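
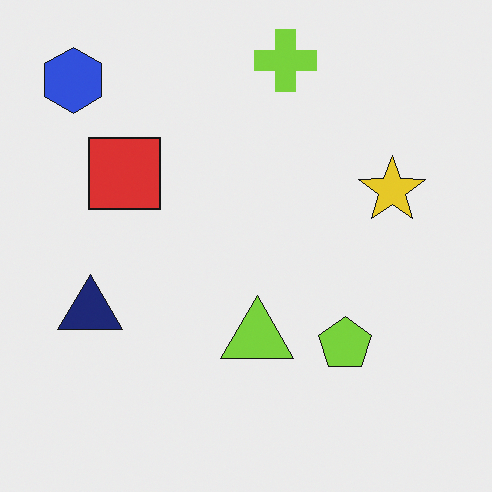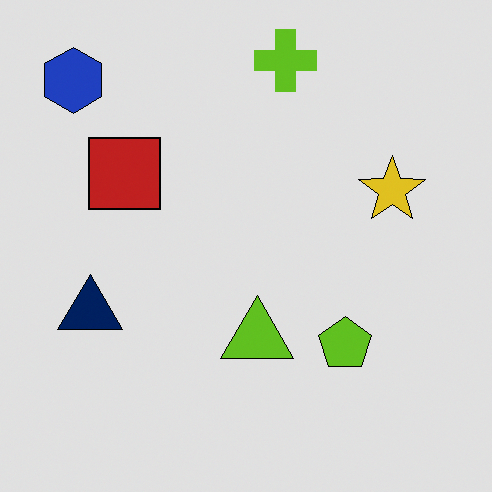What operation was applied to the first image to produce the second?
The image was moderately posterized.

Each flat color has snapped to a coarser quantized level — most visibly, the near-white background has dropped to a flat grey.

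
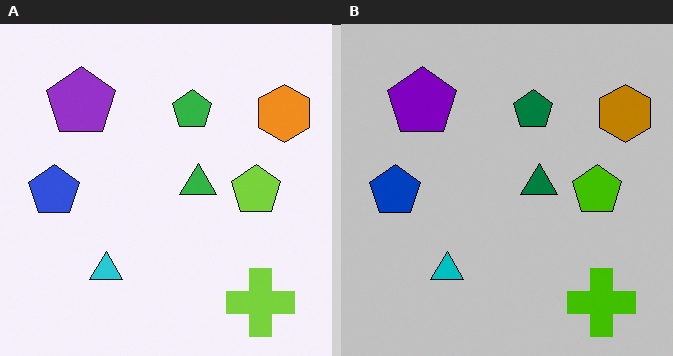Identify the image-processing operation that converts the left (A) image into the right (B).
The transformation is: aggressively posterized.

Each flat color has snapped to a coarser quantized level — most visibly, the near-white background has dropped to a flat grey.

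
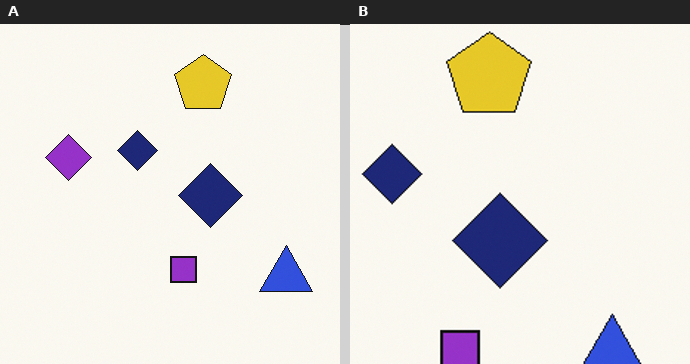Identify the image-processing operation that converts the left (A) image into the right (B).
The image was cropped to a modestly smaller region and rescaled.

The visible shapes are larger and the field of view is narrower; shapes near the original edges may be partly or wholly outside the frame — a crop-and-rescale.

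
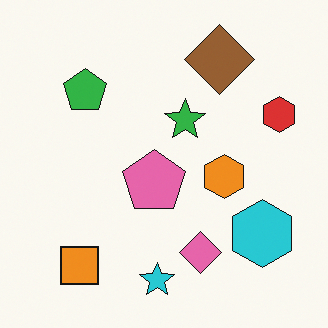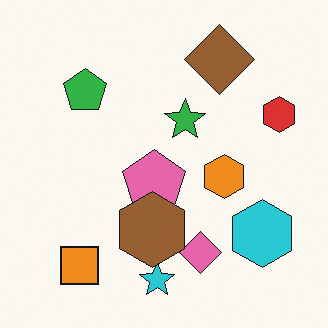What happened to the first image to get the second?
Overlaid with an additional brown hexagon.

A brown hexagon appears in the second image that is absent from the first.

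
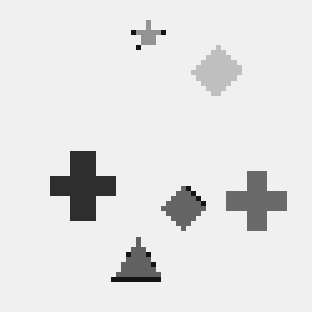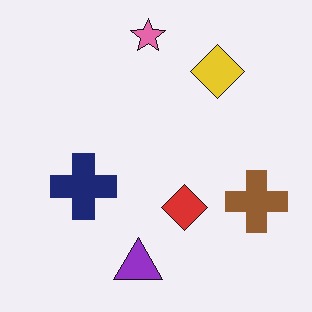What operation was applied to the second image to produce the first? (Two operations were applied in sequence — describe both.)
The first image is the second converted to grayscale, then mildly pixelated.

All color is removed — every shape is now a shade of grey. Shapes are reduced to large square blocks; fine edges and outlines are lost — a downscale-then-upscale (mosaic) effect.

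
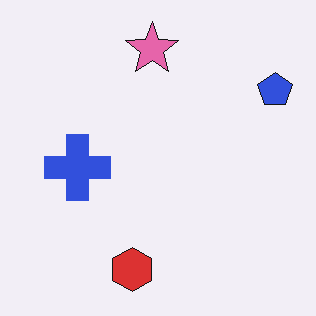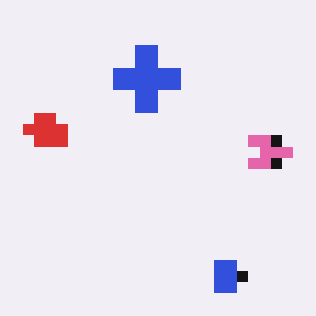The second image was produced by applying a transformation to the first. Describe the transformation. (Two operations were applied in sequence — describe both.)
The transformation is: coarsely pixelated, then rotated 90° clockwise.

Shapes are reduced to large square blocks; fine edges and outlines are lost — a downscale-then-upscale (mosaic) effect. The blue pentagon sits in the top-right of the first image and the bottom-right of the second — consistent with a whole-image 90° clockwise rotation.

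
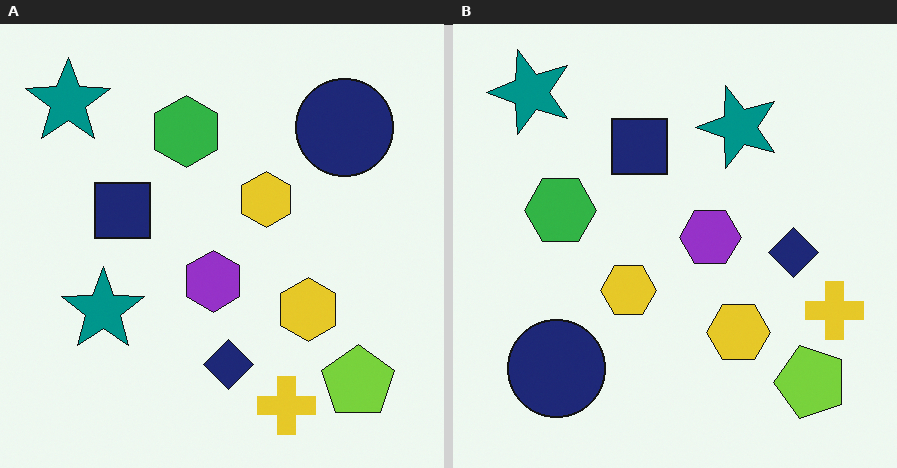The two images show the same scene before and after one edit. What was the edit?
This is the original image transposed (reflected across the top-left ↔ bottom-right diagonal).

Shapes have swapped their row and column positions — what was in the top-right is now in the bottom-left — a diagonal reflection.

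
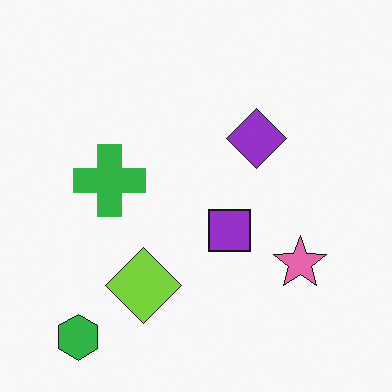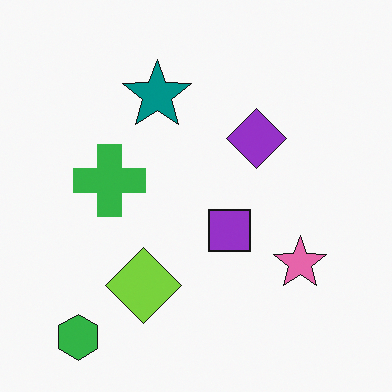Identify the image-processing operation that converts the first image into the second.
This is the original image overlaid with an additional teal star.

A teal star appears in the second image that is absent from the first.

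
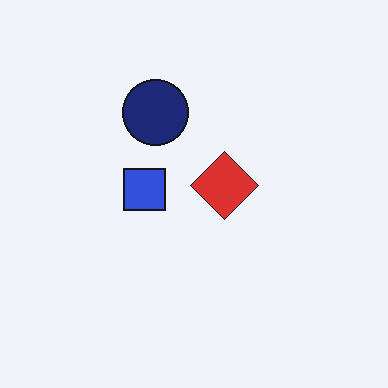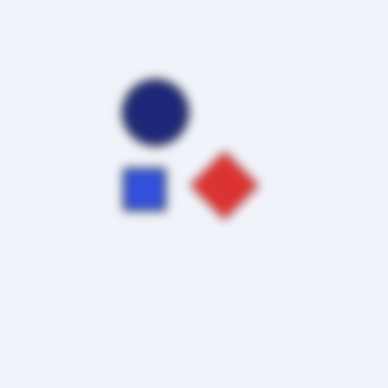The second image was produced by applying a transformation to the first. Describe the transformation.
The second image is the first strongly gaussian-blurred.

Shape edges and outlines are uniformly softened across the whole image.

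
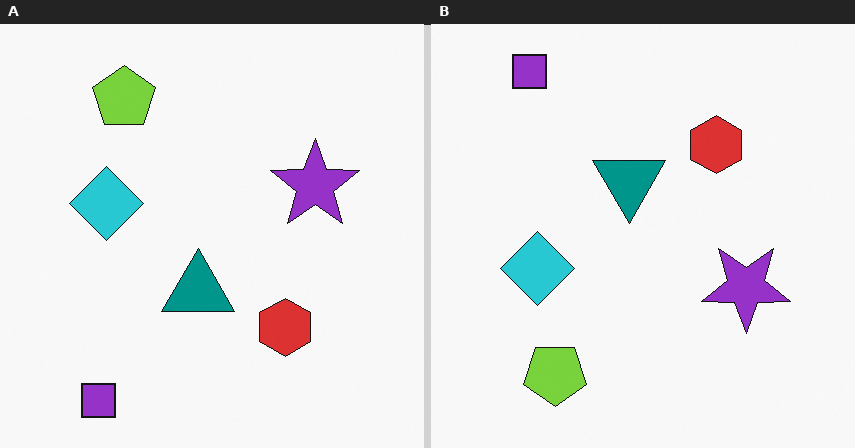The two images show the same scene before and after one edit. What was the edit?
Flipped vertically (top ↔ bottom).

The purple square is in the bottom-left of the left (A) image and the top-left of the right (B) — shapes on opposite sides of the horizontal midline have swapped in a mirror flip.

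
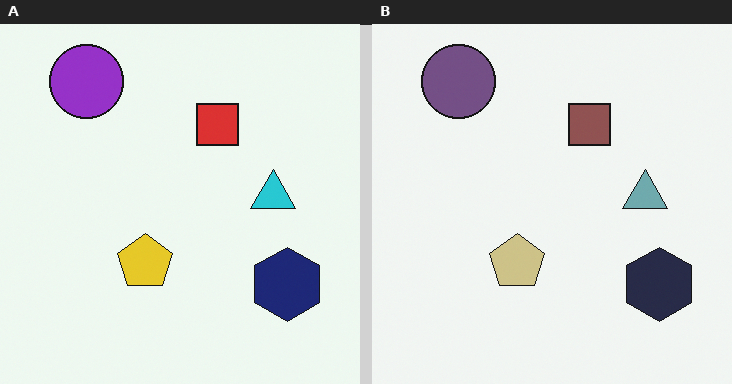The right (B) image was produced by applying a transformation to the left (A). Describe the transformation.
The right (B) image is the left (A) made much more muted (saturation change).

All colors are more muted and greyish — a global saturation change.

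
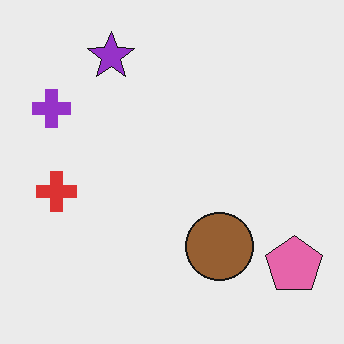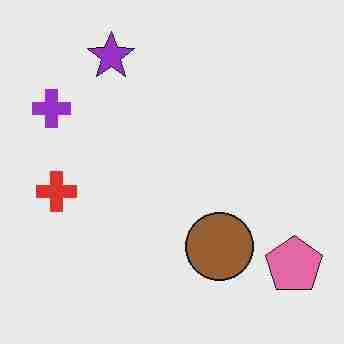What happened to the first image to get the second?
It was heavily JPEG-compressed with obvious blocking artifacts.

Blocky 8×8 compression artifacts appear around shape edges and the flat background shows ringing — characteristic JPEG degradation.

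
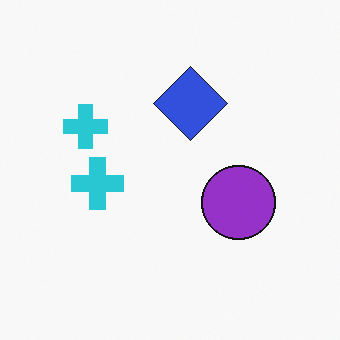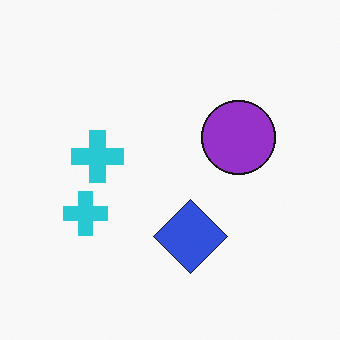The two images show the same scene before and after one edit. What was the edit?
This is the original image flipped vertically (top ↔ bottom).

The blue diamond is in the top of the first image and the bottom of the second — shapes on opposite sides of the horizontal midline have swapped in a mirror flip.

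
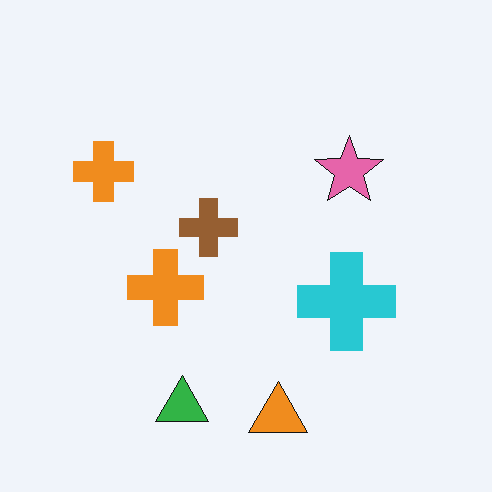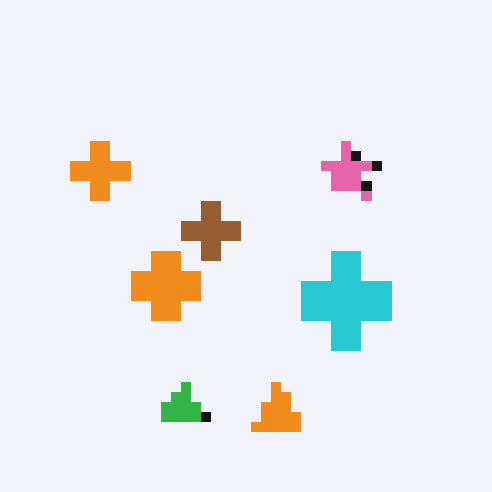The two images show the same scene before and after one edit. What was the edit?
It was coarsely pixelated.

Shapes are reduced to large square blocks; fine edges and outlines are lost — a downscale-then-upscale (mosaic) effect.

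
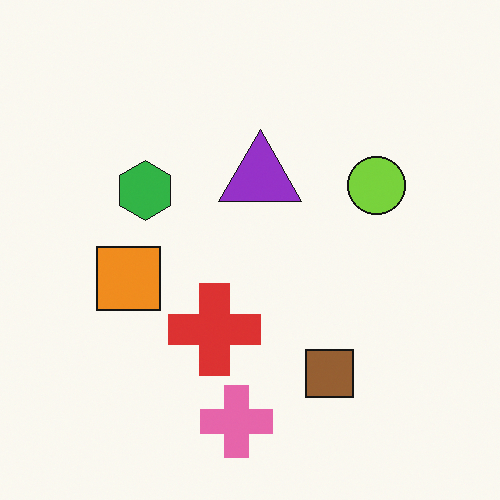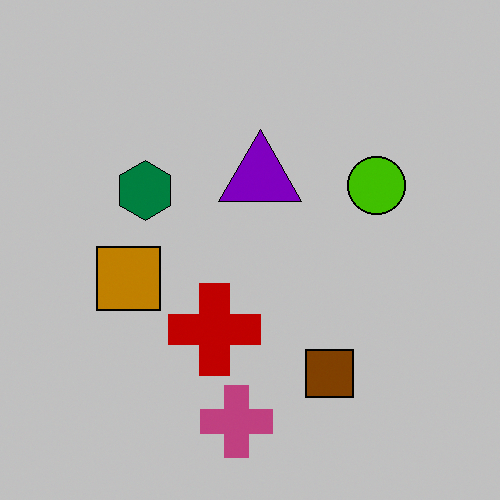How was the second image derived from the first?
The transformation is: aggressively posterized.

Each flat color has snapped to a coarser quantized level — most visibly, the near-white background has dropped to a flat grey.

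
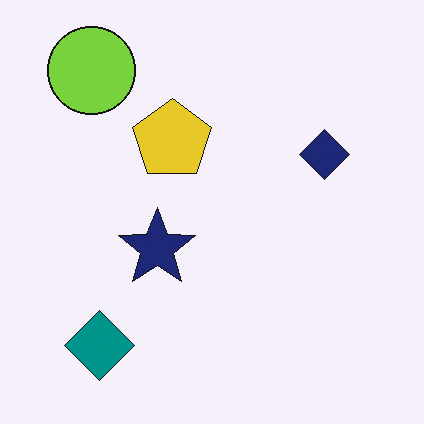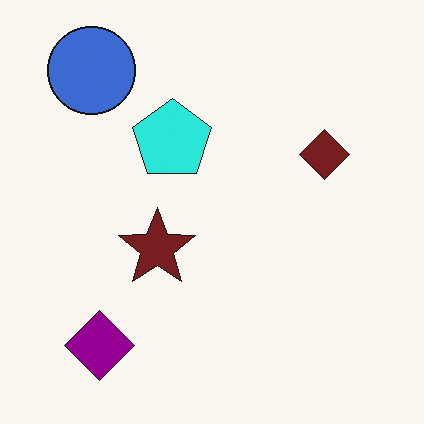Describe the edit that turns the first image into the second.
The second image is the first hue-shifted noticeably.

Every shape's color has rotated by the same amount around the hue wheel — a uniform hue shift.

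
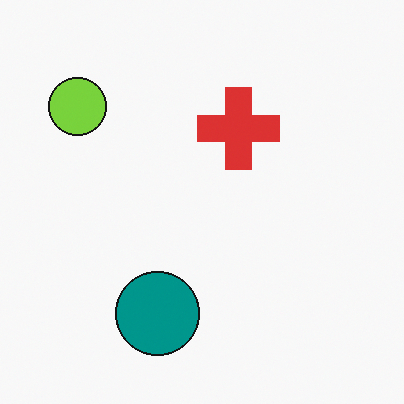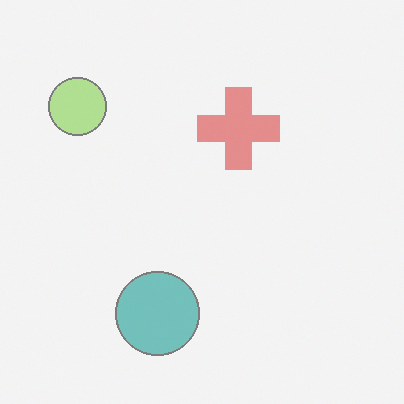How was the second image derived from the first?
Given much lower contrast.

Tones are pushed toward mid-grey across the whole image — a global contrast change.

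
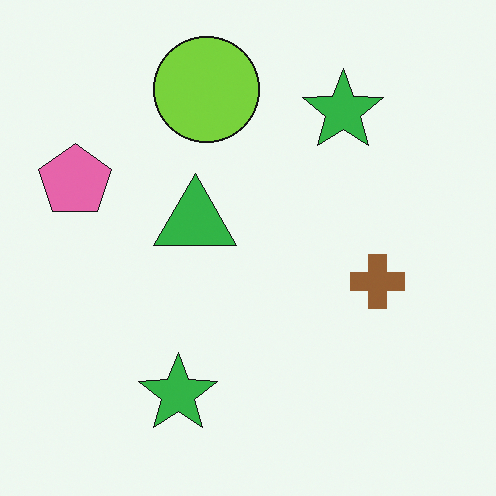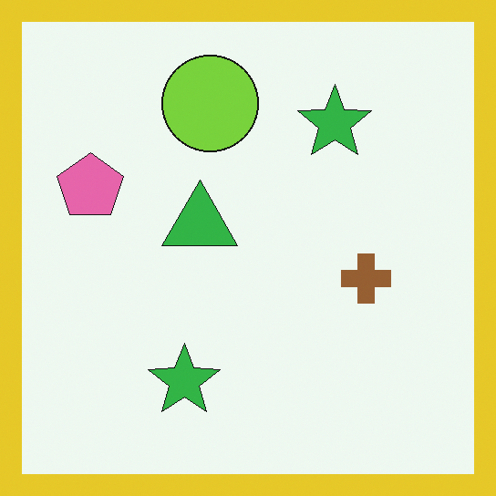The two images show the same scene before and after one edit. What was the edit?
The second image is the first framed with a yellow border.

A solid yellow frame runs around the edge of the second image, with the content slightly shrunk inside it.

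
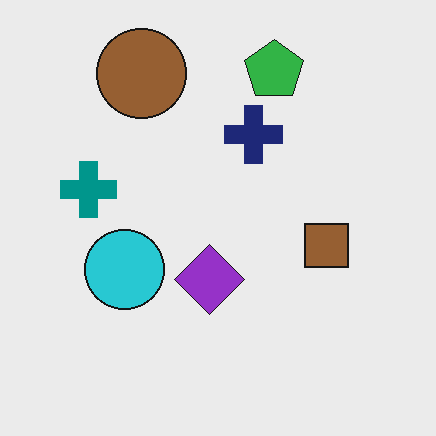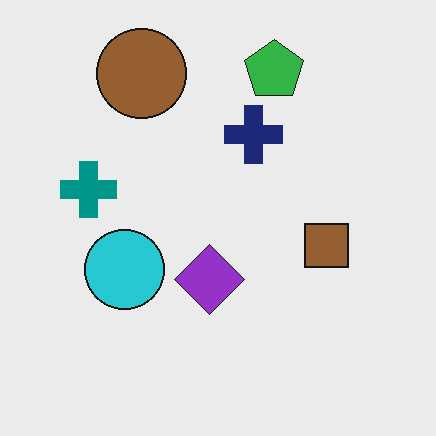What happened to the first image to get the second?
The second image is the first given moderate JPEG compression.

Blocky 8×8 compression artifacts appear around shape edges and the flat background shows ringing — characteristic JPEG degradation.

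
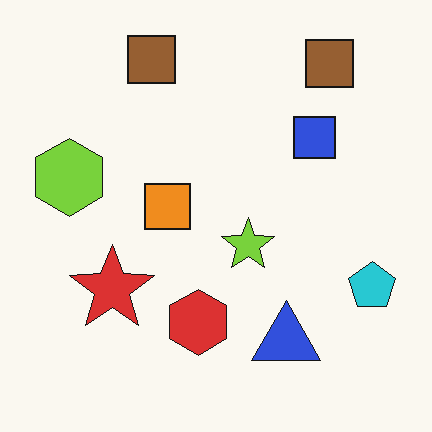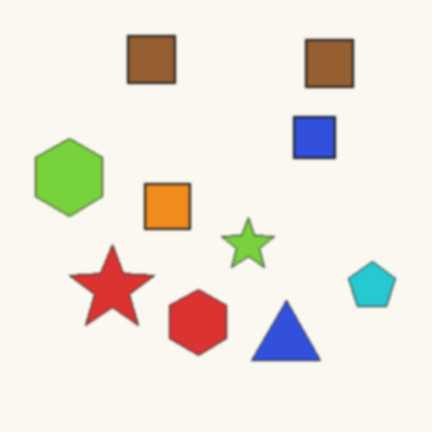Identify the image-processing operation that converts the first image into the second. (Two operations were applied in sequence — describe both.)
Lightly blurred, then JPEG-compressed with visible artifacts.

Shape edges and outlines are uniformly softened across the whole image. Blocky 8×8 compression artifacts appear around shape edges and the flat background shows ringing — characteristic JPEG degradation.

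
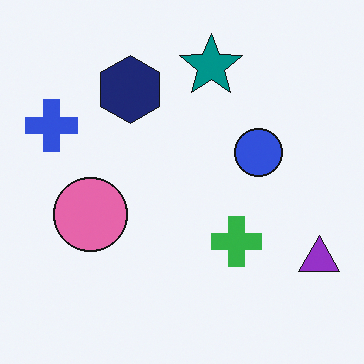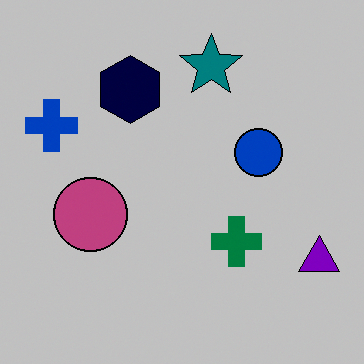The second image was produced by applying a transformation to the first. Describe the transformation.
The transformation is: heavily posterized to just a handful of flat colors.

Each flat color has snapped to a coarser quantized level — most visibly, the near-white background has dropped to a flat grey.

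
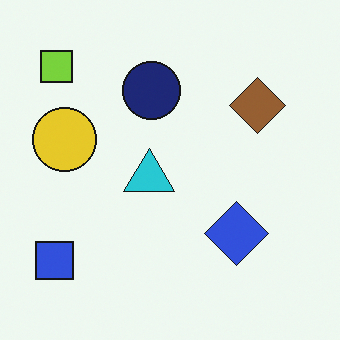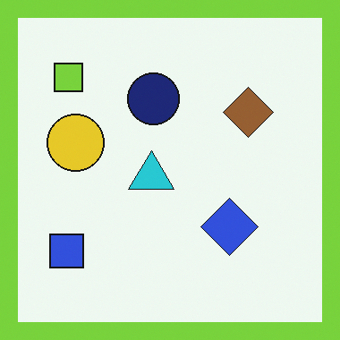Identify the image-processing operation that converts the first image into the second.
This is the original image framed with a lime border.

A solid lime frame runs around the edge of the second image, with the content slightly shrunk inside it.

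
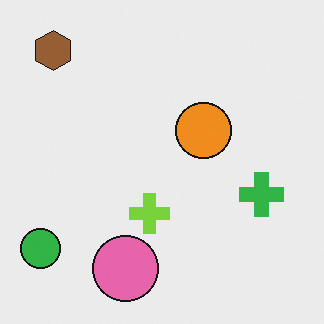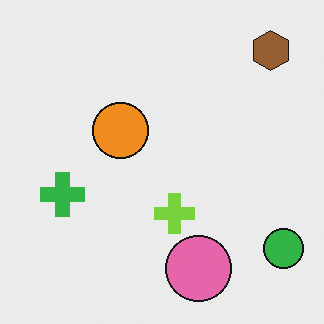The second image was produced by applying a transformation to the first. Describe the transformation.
The transformation is: flipped horizontally (left ↔ right).

The green circle is in the bottom-left of the first image and the bottom-right of the second — shapes on opposite sides of the vertical midline have swapped in a mirror flip.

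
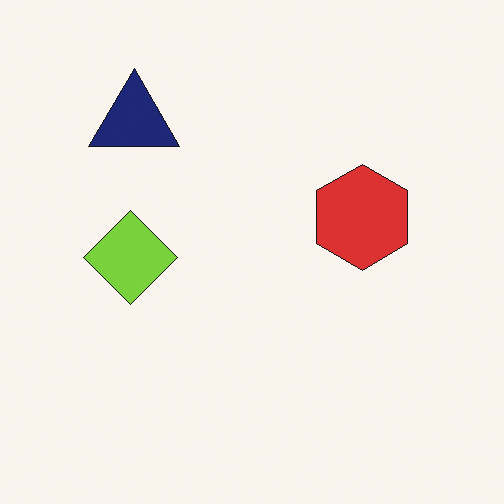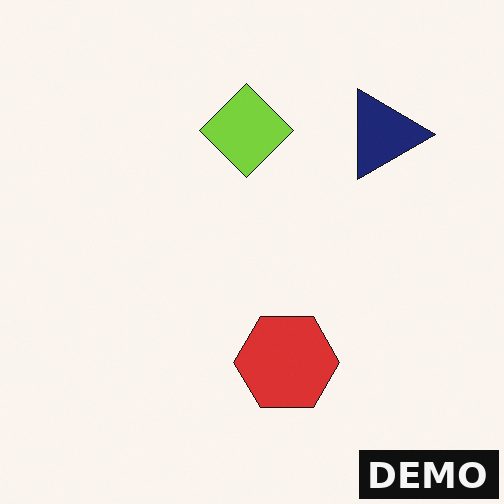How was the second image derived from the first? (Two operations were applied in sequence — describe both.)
Rotated 90° clockwise, then watermarked with the text "DEMO" in the lower-right corner.

The navy triangle sits in the top-left of the first image and the top-right of the second — consistent with a whole-image 90° clockwise rotation. A dark label reading "DEMO" appears in the lower-right corner.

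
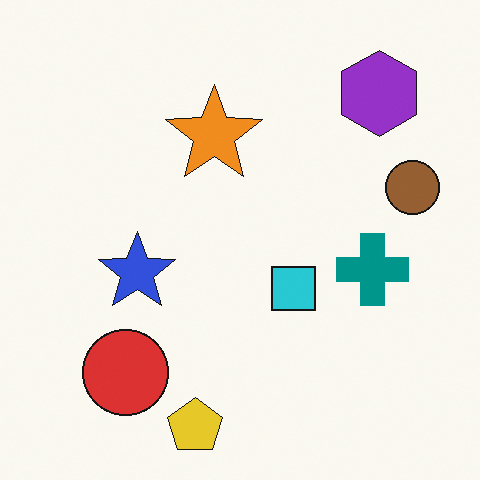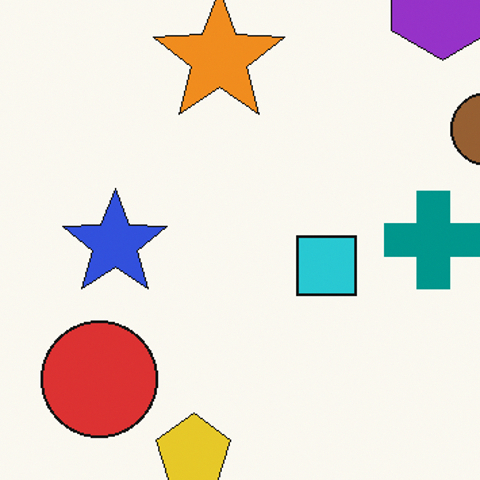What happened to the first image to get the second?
The second image is the first cropped slightly and scaled back up.

The visible shapes are larger and the field of view is narrower; shapes near the original edges may be partly or wholly outside the frame — a crop-and-rescale.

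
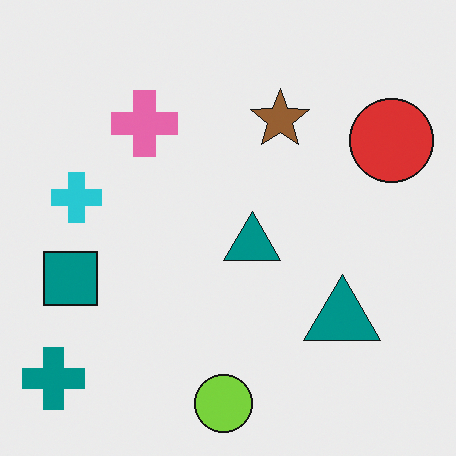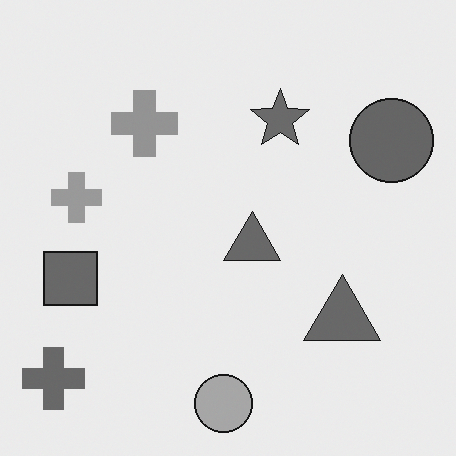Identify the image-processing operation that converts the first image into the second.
This is the original image converted to grayscale.

All color is removed — every shape is now a shade of grey.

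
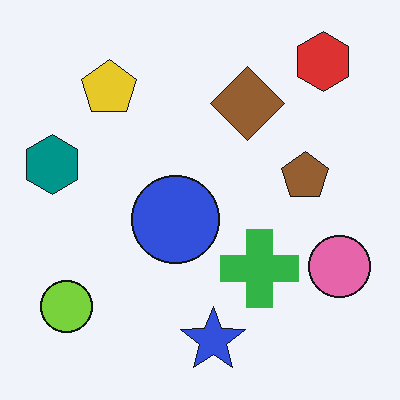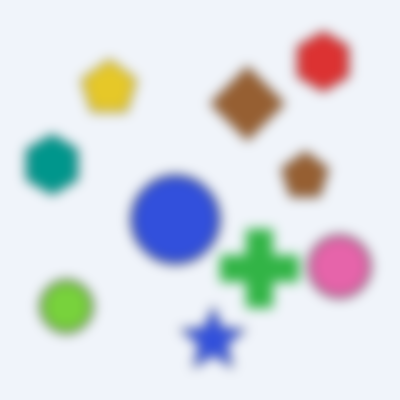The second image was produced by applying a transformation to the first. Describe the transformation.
This is the original image strongly gaussian-blurred.

Shape edges and outlines are uniformly softened across the whole image.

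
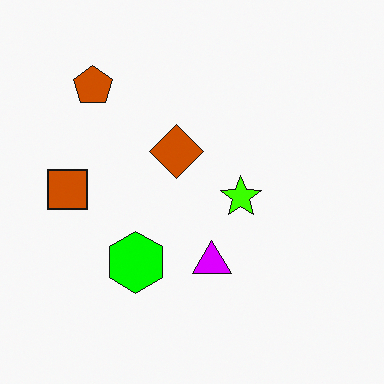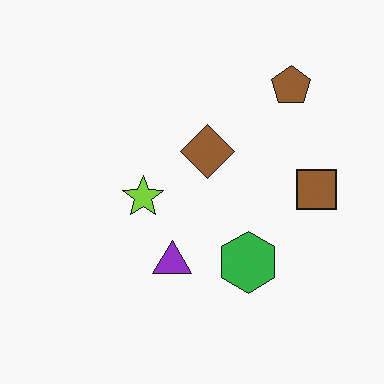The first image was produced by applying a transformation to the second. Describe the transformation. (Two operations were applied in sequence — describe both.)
It was made much more vivid (saturation change), then flipped horizontally (left ↔ right).

All colors are more vivid — a global saturation change. The brown square is in the right of the second image and the left of the first — shapes on opposite sides of the vertical midline have swapped in a mirror flip.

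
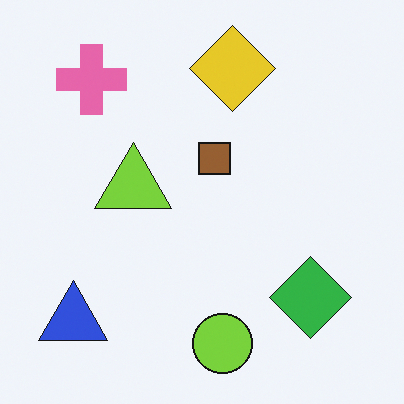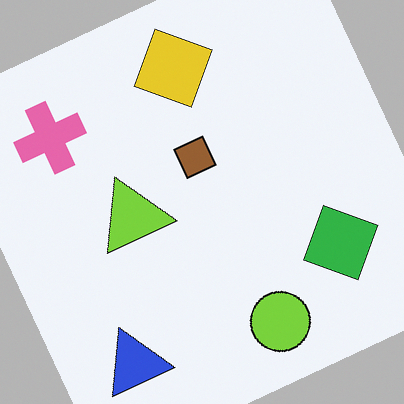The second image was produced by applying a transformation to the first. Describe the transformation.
The transformation is: rotated counter-clockwise by a clearly visible amount.

Every shape is tilted by the same angle and the image corners show triangular fill wedges — a whole-image rotation by a non-right angle.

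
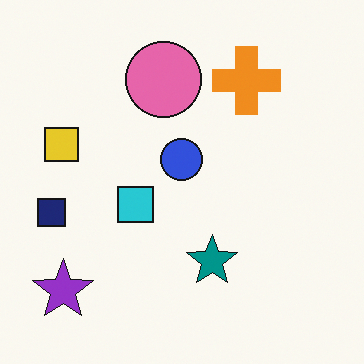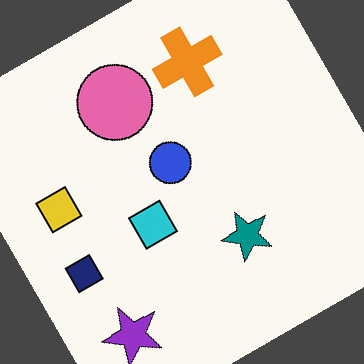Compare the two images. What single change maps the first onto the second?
The transformation is: rotated counter-clockwise by a moderate amount.

Every shape is tilted by the same angle and the image corners show triangular fill wedges — a whole-image rotation by a non-right angle.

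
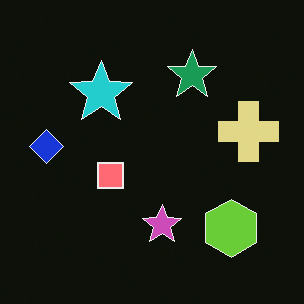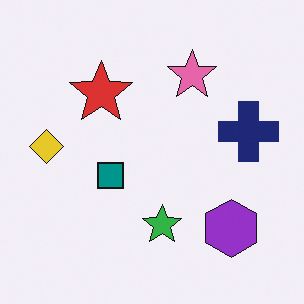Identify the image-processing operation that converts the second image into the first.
The transformation is: color-inverted (negative).

The light background has become dark and every shape's color is its complement — a photographic negative.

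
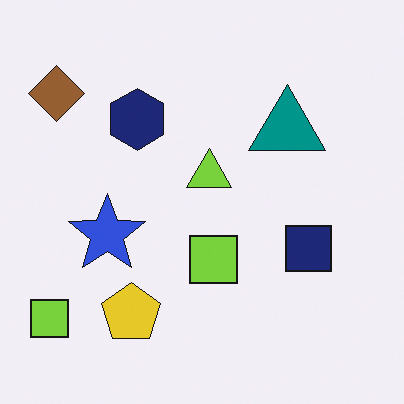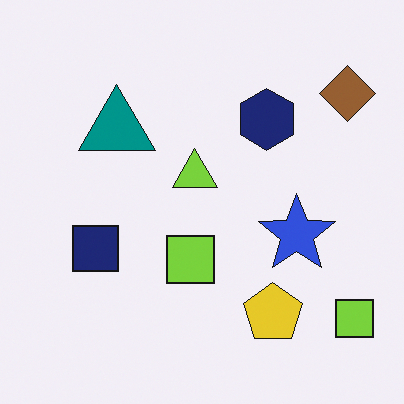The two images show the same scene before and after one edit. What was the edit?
The transformation is: flipped horizontally (left ↔ right).

The brown diamond is in the top-left of the first image and the top-right of the second — shapes on opposite sides of the vertical midline have swapped in a mirror flip.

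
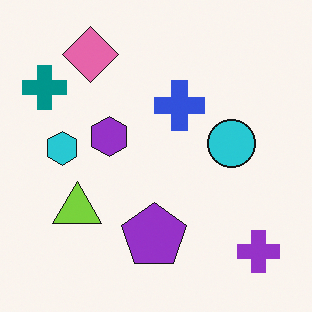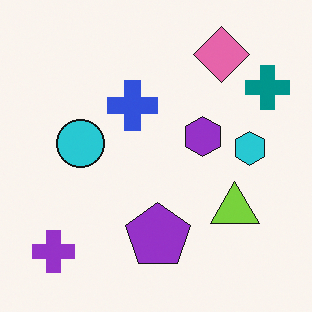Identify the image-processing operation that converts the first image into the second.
The second image is the first flipped horizontally (left ↔ right).

The teal cross is in the top-left of the first image and the top-right of the second — shapes on opposite sides of the vertical midline have swapped in a mirror flip.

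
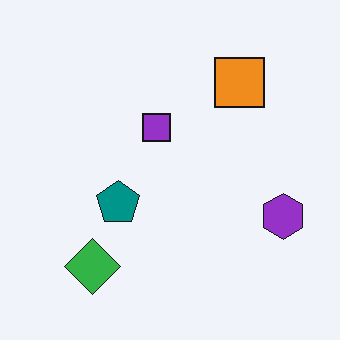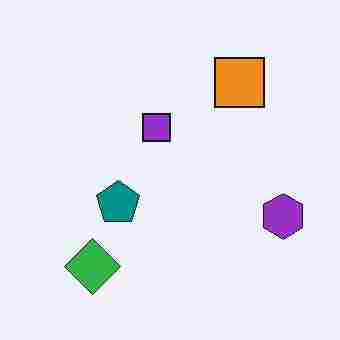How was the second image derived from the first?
The transformation is: heavily JPEG-compressed with obvious blocking artifacts.

Blocky 8×8 compression artifacts appear around shape edges and the flat background shows ringing — characteristic JPEG degradation.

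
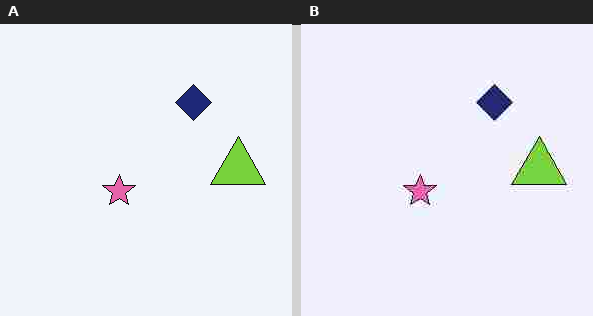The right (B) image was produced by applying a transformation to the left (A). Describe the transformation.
The image was heavily JPEG-compressed with obvious blocking artifacts.

Blocky 8×8 compression artifacts appear around shape edges and the flat background shows ringing — characteristic JPEG degradation.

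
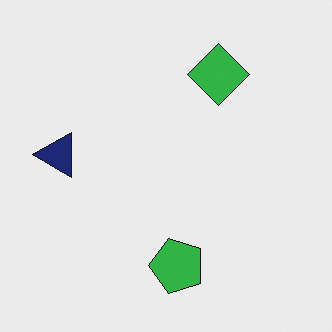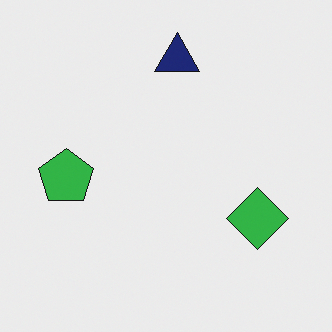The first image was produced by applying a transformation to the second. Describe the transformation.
The first image is the second rotated 90° counter-clockwise.

The navy triangle sits in the top of the second image and the left of the first — consistent with a whole-image 90° counter-clockwise rotation.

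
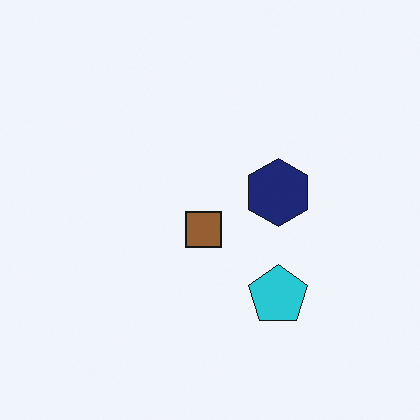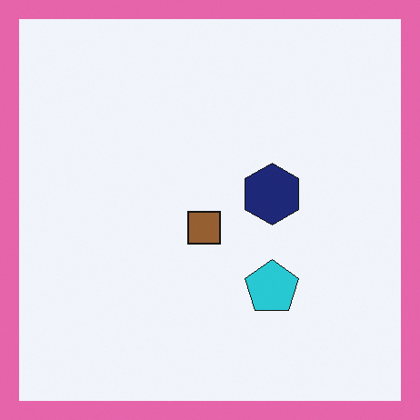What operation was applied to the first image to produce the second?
The second image is the first framed with a pink border.

A solid pink frame runs around the edge of the second image, with the content slightly shrunk inside it.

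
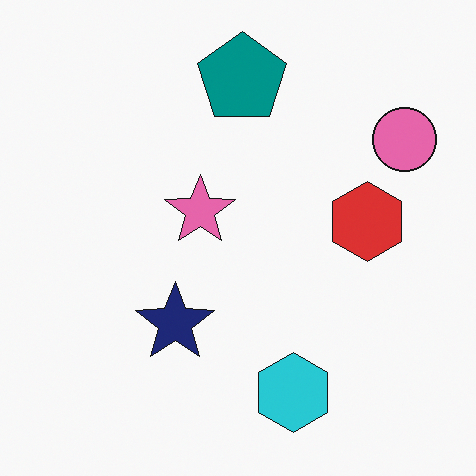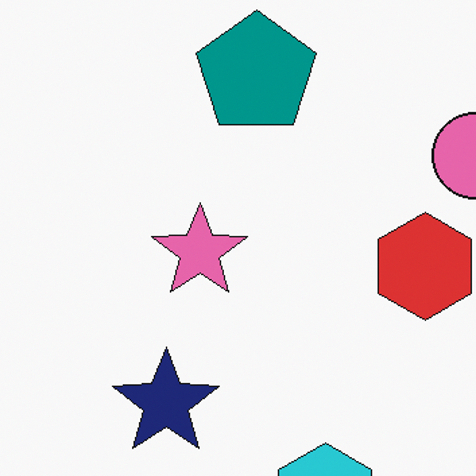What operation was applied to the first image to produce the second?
The image was cropped slightly and scaled back up.

The visible shapes are larger and the field of view is narrower; shapes near the original edges may be partly or wholly outside the frame — a crop-and-rescale.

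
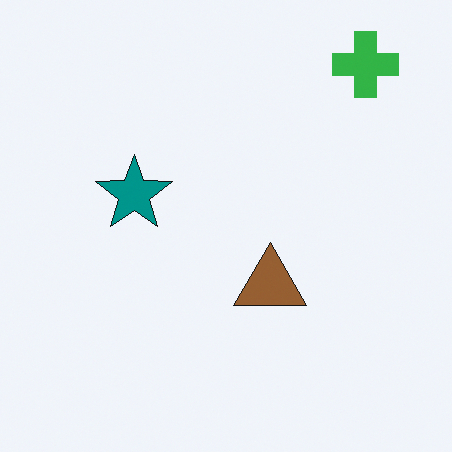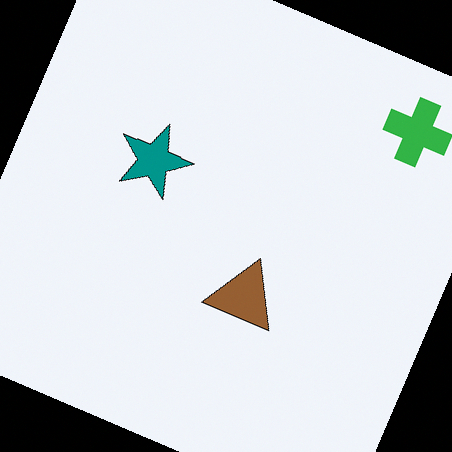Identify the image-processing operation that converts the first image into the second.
The transformation is: rotated clockwise by a clearly visible amount.

Every shape is tilted by the same angle and the image corners show triangular fill wedges — a whole-image rotation by a non-right angle.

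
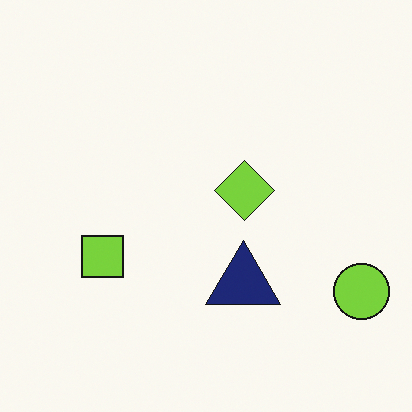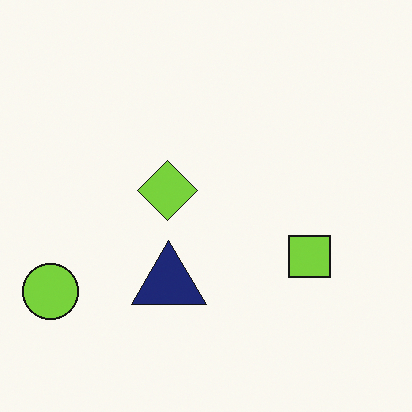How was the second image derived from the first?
Flipped horizontally (left ↔ right).

The lime circle is in the bottom-right of the first image and the bottom-left of the second — shapes on opposite sides of the vertical midline have swapped in a mirror flip.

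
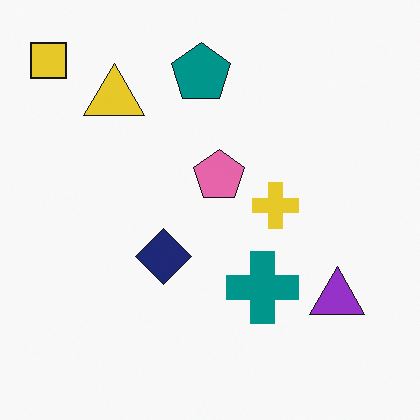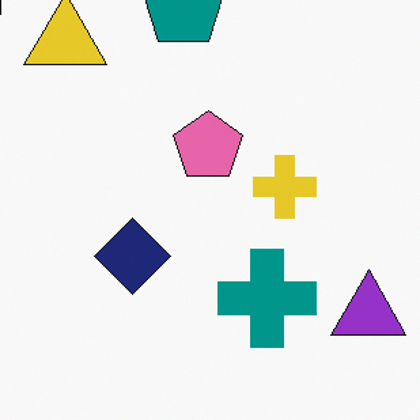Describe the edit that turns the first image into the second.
The transformation is: cropped slightly and scaled back up.

The visible shapes are larger and the field of view is narrower; shapes near the original edges may be partly or wholly outside the frame — a crop-and-rescale.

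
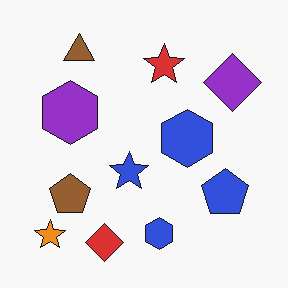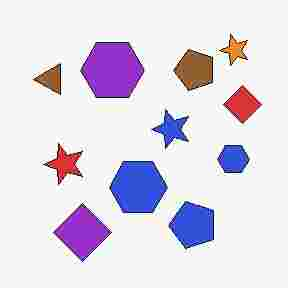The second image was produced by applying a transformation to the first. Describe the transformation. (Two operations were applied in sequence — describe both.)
This is the original image transposed (reflected across the top-left ↔ bottom-right diagonal), then heavily JPEG-compressed with obvious blocking artifacts.

Shapes have swapped their row and column positions — what was in the top-right is now in the bottom-left — a diagonal reflection. Blocky 8×8 compression artifacts appear around shape edges and the flat background shows ringing — characteristic JPEG degradation.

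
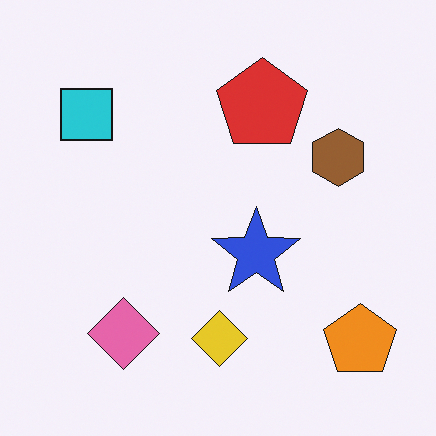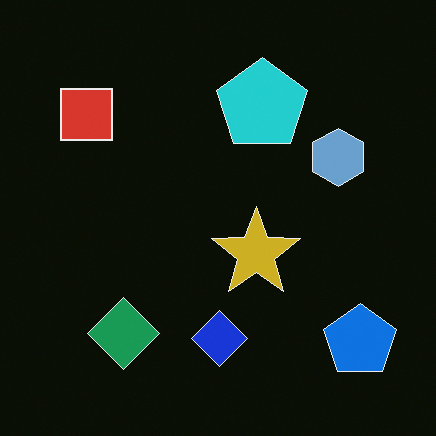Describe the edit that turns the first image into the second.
The second image is the first color-inverted (negative).

The light background has become dark and every shape's color is its complement — a photographic negative.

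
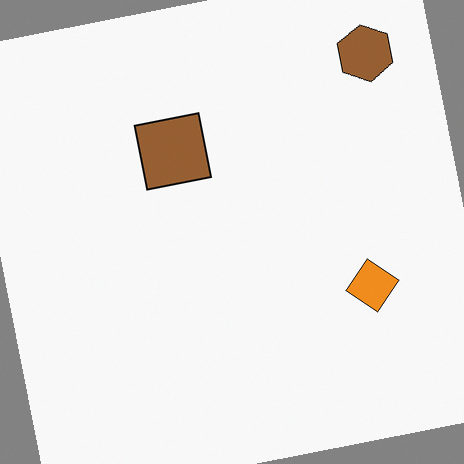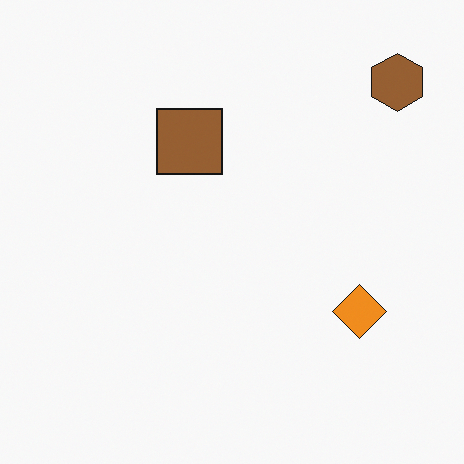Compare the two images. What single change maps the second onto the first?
It was rotated counter-clockwise by a small amount.

Every shape is tilted by the same angle and the image corners show triangular fill wedges — a whole-image rotation by a non-right angle.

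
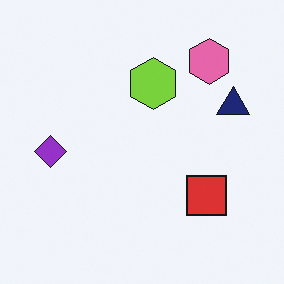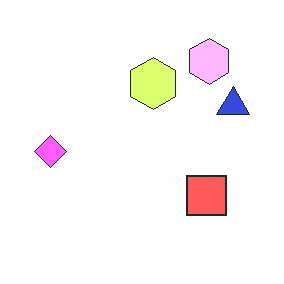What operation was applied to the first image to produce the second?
It was substantially brightened.

Every pixel — background and shapes alike — is uniformly brightened.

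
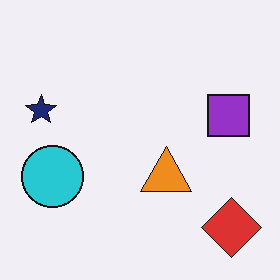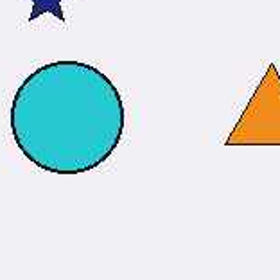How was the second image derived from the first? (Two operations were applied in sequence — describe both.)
The image was given moderate JPEG compression, then cropped to a noticeably smaller region and rescaled.

Blocky 8×8 compression artifacts appear around shape edges and the flat background shows ringing — characteristic JPEG degradation. The visible shapes are larger and the field of view is narrower; shapes near the original edges may be partly or wholly outside the frame — a crop-and-rescale.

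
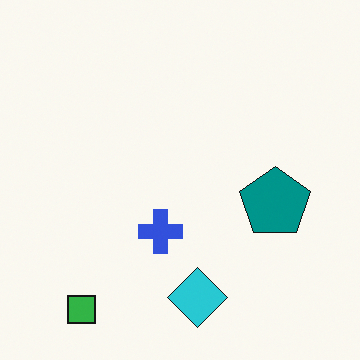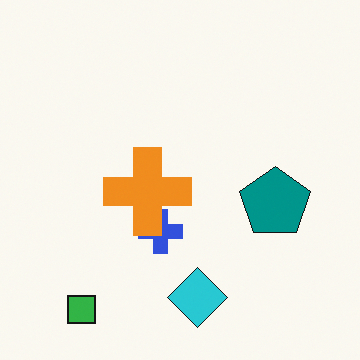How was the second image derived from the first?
The second image is the first overlaid with an additional orange cross.

An orange cross appears in the second image that is absent from the first.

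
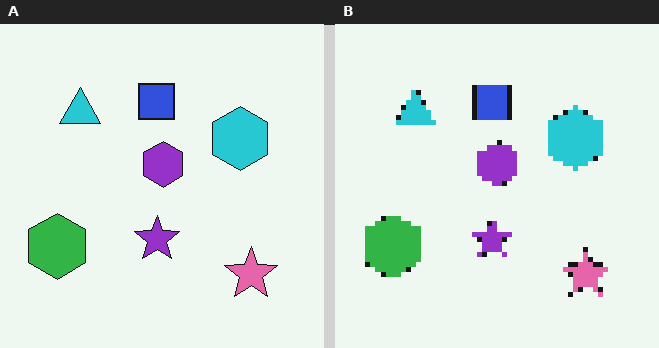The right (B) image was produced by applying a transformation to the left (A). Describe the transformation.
Mildly pixelated.

Shapes are reduced to large square blocks; fine edges and outlines are lost — a downscale-then-upscale (mosaic) effect.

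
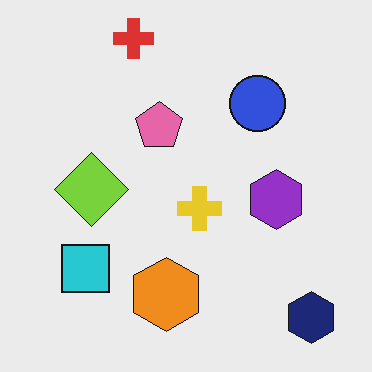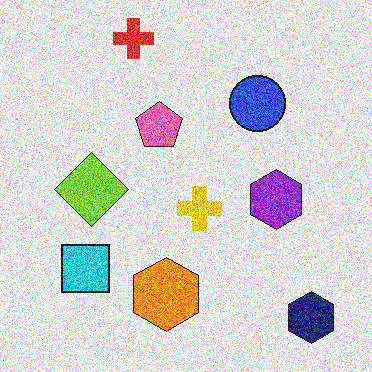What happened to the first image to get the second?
This is the original image degraded with a thick layer of grain.

Random speckle covers the whole image, including the flat background.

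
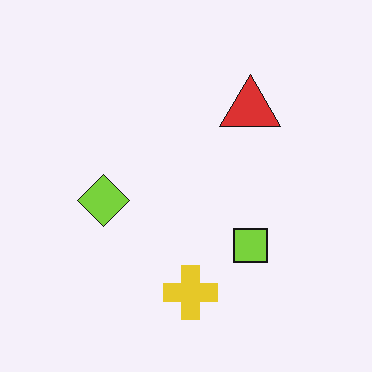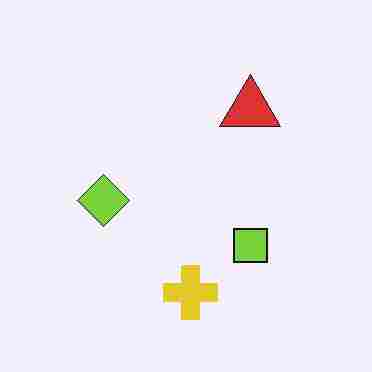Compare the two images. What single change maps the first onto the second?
The second image is the first degraded with heavy JPEG compression.

Blocky 8×8 compression artifacts appear around shape edges and the flat background shows ringing — characteristic JPEG degradation.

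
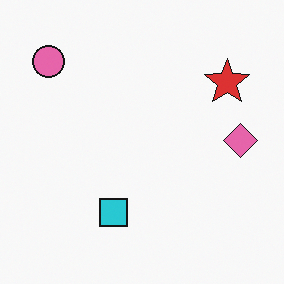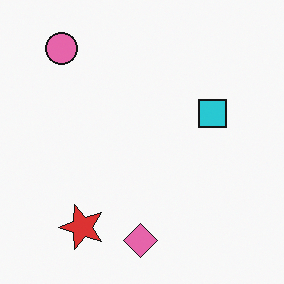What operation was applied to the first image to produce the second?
This is the original image transposed (reflected across the top-left ↔ bottom-right diagonal).

Shapes have swapped their row and column positions — what was in the top-right is now in the bottom-left — a diagonal reflection.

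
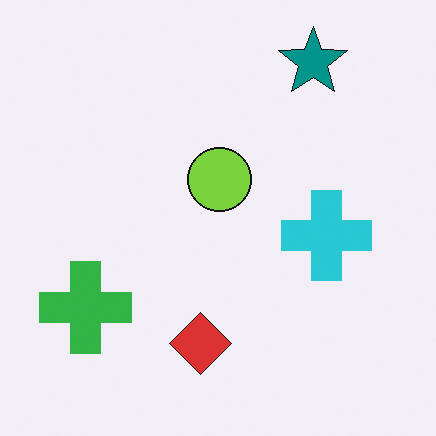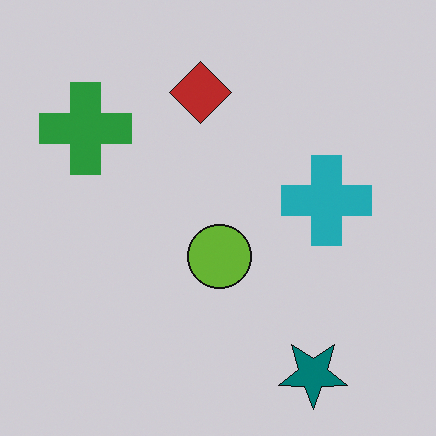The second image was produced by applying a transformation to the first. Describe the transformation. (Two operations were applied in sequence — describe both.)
The image was flipped vertically (top ↔ bottom), then darkened a little.

The teal star is in the top-right of the first image and the bottom-right of the second — shapes on opposite sides of the horizontal midline have swapped in a mirror flip. Every pixel — background and shapes alike — is uniformly darkened.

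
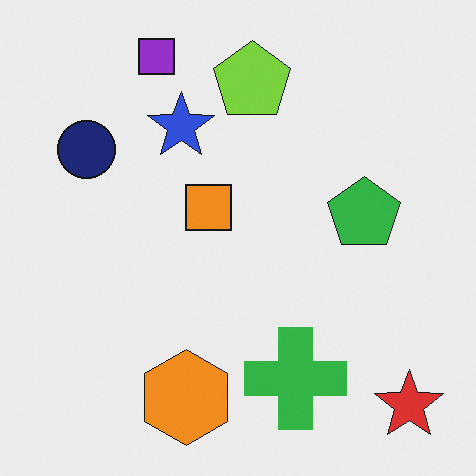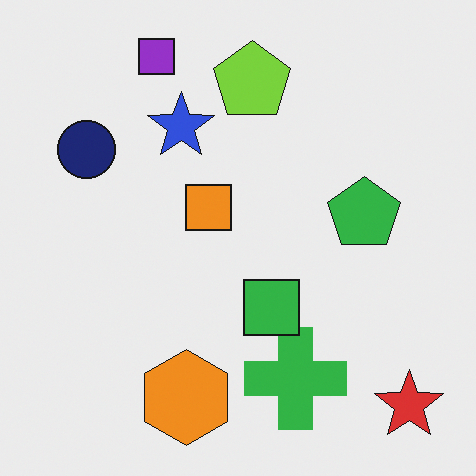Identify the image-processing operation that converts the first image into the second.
It was overlaid with an additional green square.

A green square appears in the second image that is absent from the first.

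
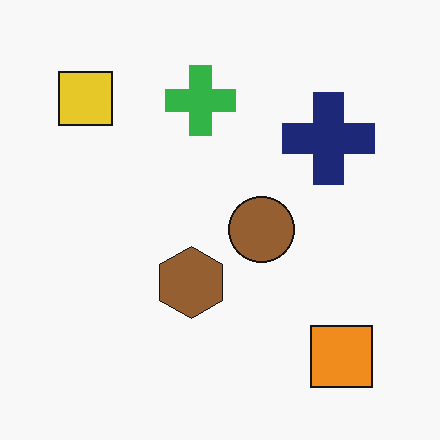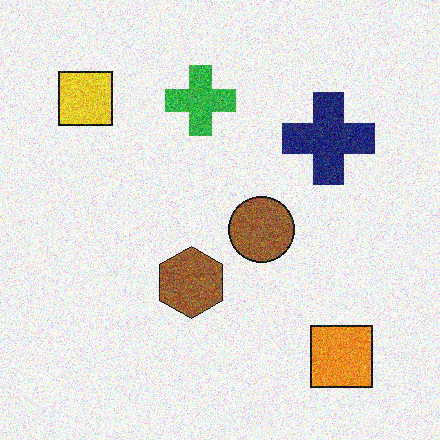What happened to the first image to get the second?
The second image is the first degraded with heavy additive noise.

Random speckle covers the whole image, including the flat background.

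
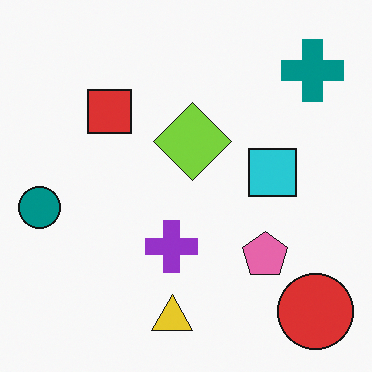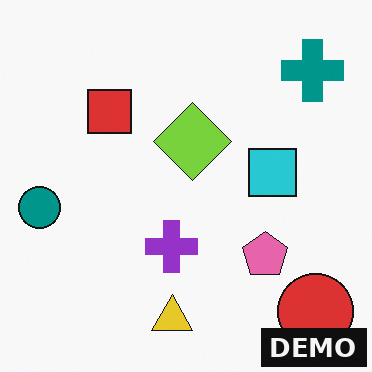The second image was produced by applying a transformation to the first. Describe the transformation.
It was watermarked with the text "DEMO" in the lower-right corner.

A dark label reading "DEMO" appears in the lower-right corner.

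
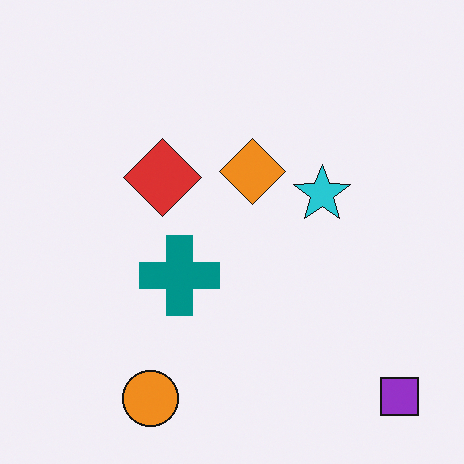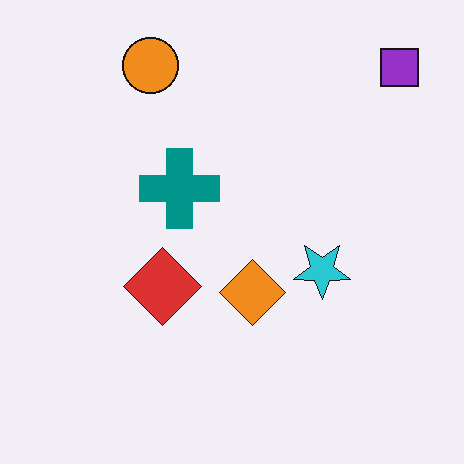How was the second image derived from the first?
The transformation is: flipped vertically (top ↔ bottom).

The orange circle is in the bottom-left of the first image and the top-left of the second — shapes on opposite sides of the horizontal midline have swapped in a mirror flip.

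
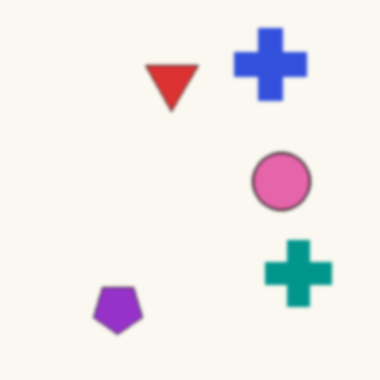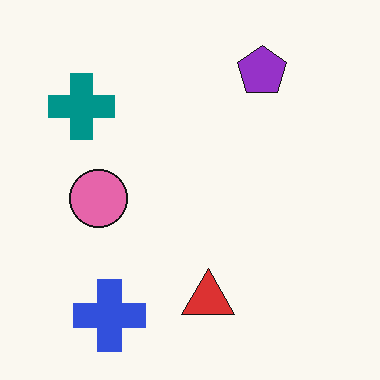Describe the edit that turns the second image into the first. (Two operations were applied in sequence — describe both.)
It was rotated 180°, then slightly softened.

The blue cross sits in the bottom-left of the second image and the top-right of the first — consistent with a whole-image 180° rotation. Shape edges and outlines are uniformly softened across the whole image.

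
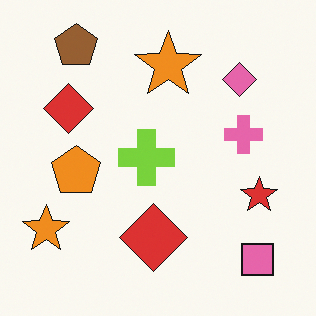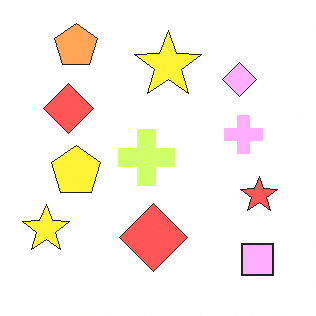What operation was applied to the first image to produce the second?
The transformation is: noticeably brightened.

Every pixel — background and shapes alike — is uniformly brightened.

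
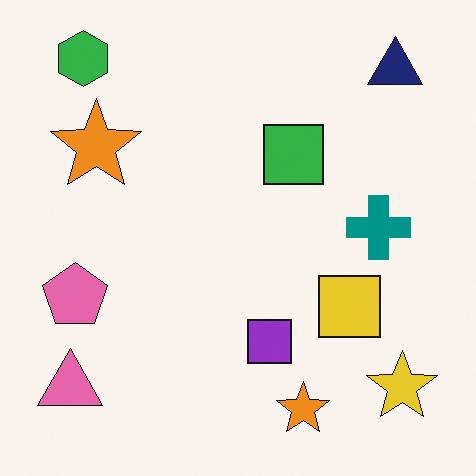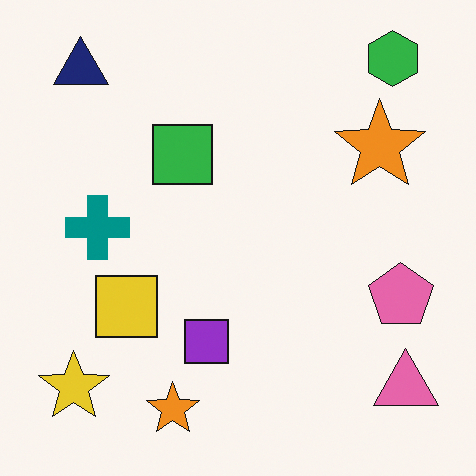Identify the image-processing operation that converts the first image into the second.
This is the original image flipped horizontally (left ↔ right).

The pink triangle is in the bottom-left of the first image and the bottom-right of the second — shapes on opposite sides of the vertical midline have swapped in a mirror flip.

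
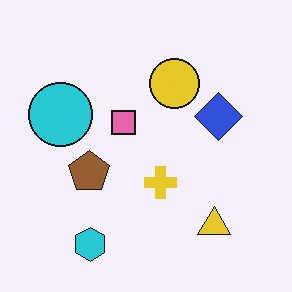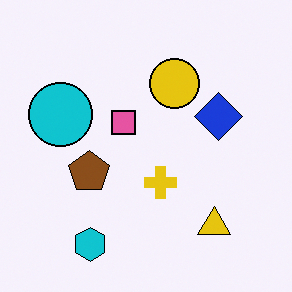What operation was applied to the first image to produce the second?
The second image is the first given slightly increased contrast.

Tones are pushed away from mid-grey across the whole image — a global contrast change.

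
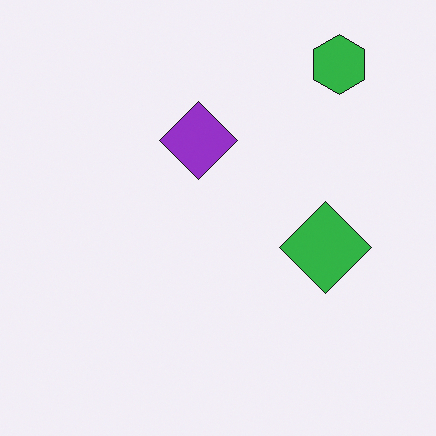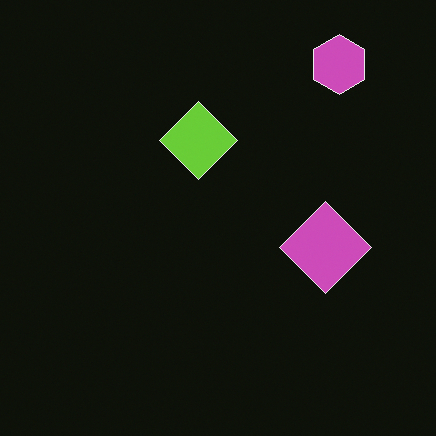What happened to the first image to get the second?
The second image is the first color-inverted (negative).

The light background has become dark and every shape's color is its complement — a photographic negative.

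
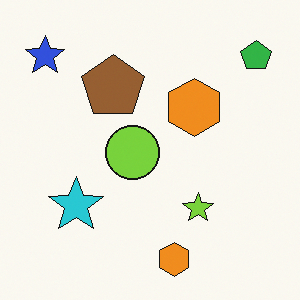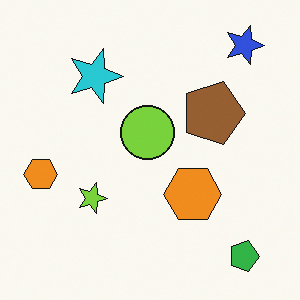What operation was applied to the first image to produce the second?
It was rotated 90° clockwise.

The green pentagon sits in the top-right of the first image and the bottom-right of the second — consistent with a whole-image 90° clockwise rotation.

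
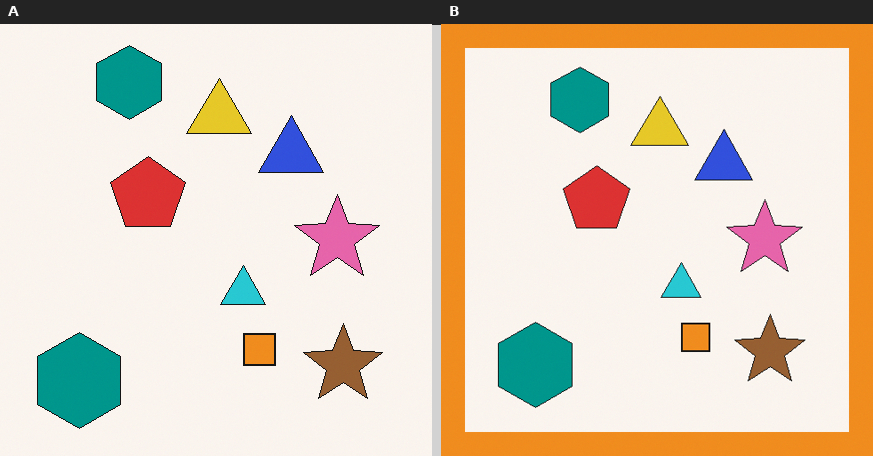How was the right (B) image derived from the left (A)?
The transformation is: framed with a orange border.

A solid orange frame runs around the edge of the right (B) image, with the content slightly shrunk inside it.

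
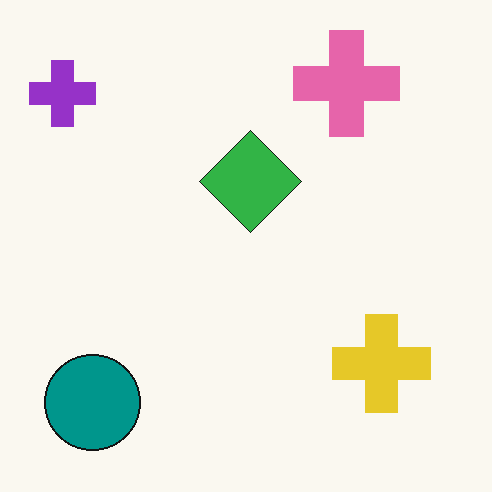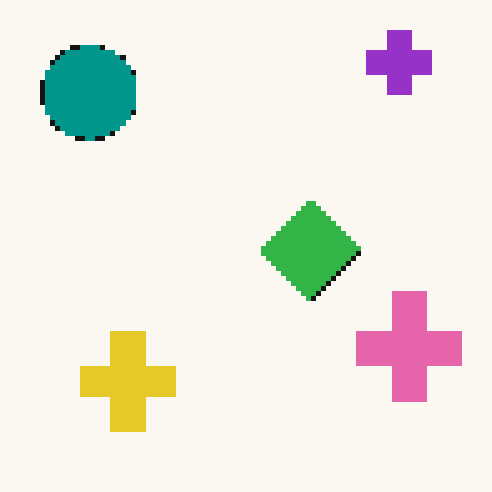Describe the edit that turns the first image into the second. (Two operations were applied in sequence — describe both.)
Rotated 90° clockwise, then mildly pixelated.

The purple cross sits in the top-left of the first image and the top-right of the second — consistent with a whole-image 90° clockwise rotation. Shapes are reduced to large square blocks; fine edges and outlines are lost — a downscale-then-upscale (mosaic) effect.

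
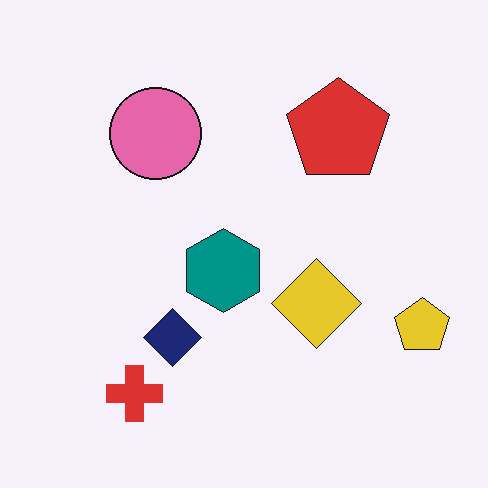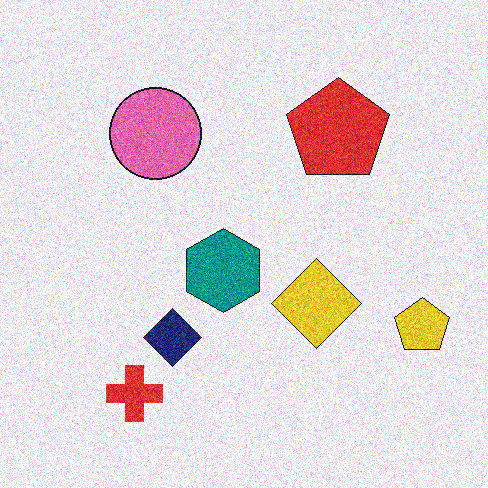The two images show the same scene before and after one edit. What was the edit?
Degraded with heavy additive noise.

Random speckle covers the whole image, including the flat background.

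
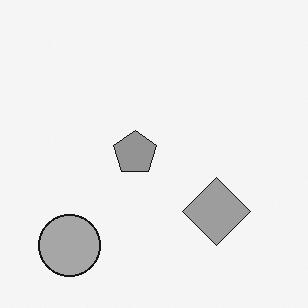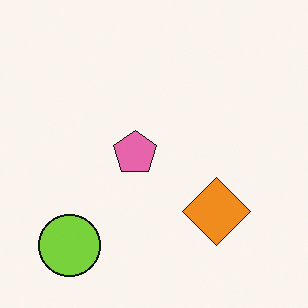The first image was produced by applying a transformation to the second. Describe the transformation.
The first image is the second converted to grayscale.

All color is removed — every shape is now a shade of grey.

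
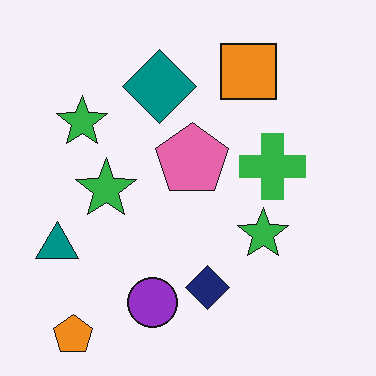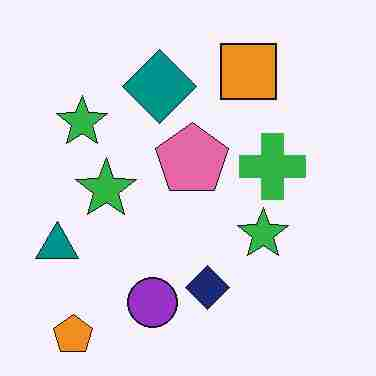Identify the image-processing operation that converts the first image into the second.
This is the original image heavily JPEG-compressed with obvious blocking artifacts.

Blocky 8×8 compression artifacts appear around shape edges and the flat background shows ringing — characteristic JPEG degradation.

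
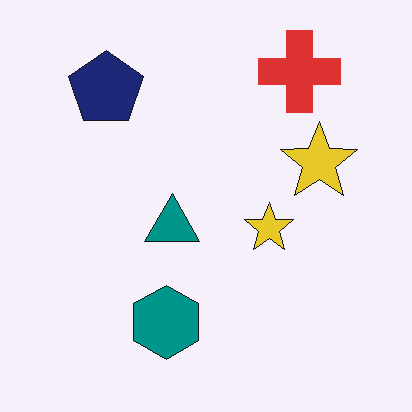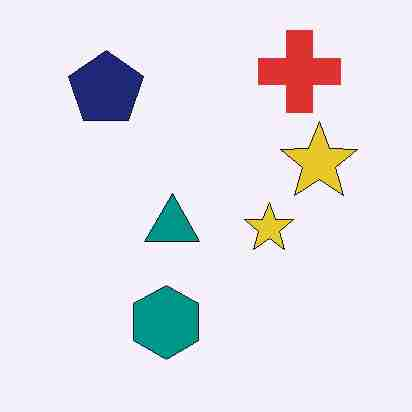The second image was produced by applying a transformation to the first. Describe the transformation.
This is the original image heavily JPEG-compressed with obvious blocking artifacts.

Blocky 8×8 compression artifacts appear around shape edges and the flat background shows ringing — characteristic JPEG degradation.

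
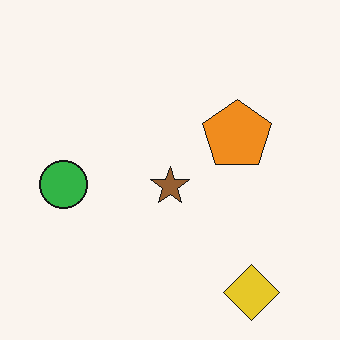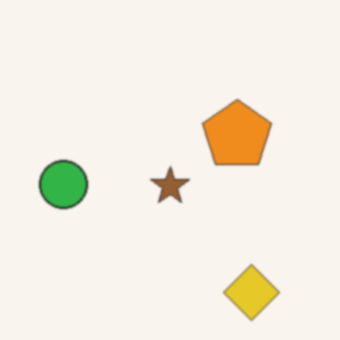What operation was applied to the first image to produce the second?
Slightly softened.

Shape edges and outlines are uniformly softened across the whole image.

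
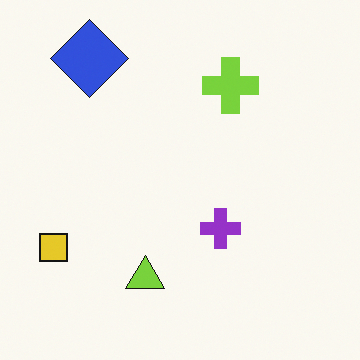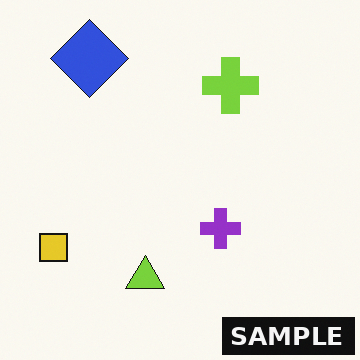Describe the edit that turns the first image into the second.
The image was watermarked with the text "SAMPLE" in the lower-right corner.

A dark label reading "SAMPLE" appears in the lower-right corner.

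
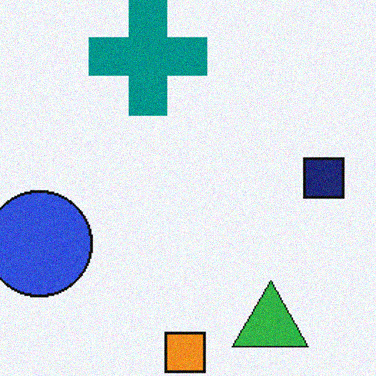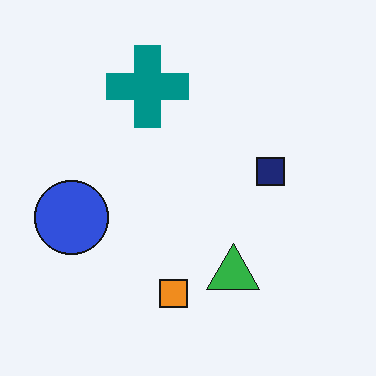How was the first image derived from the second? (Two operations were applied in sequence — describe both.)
This is the original image cropped slightly and scaled back up, then degraded with a light layer of grain.

The visible shapes are larger and the field of view is narrower; shapes near the original edges may be partly or wholly outside the frame — a crop-and-rescale. Random speckle covers the whole image, including the flat background.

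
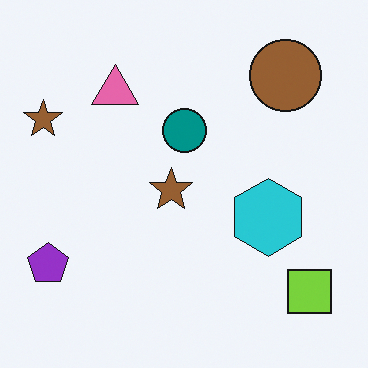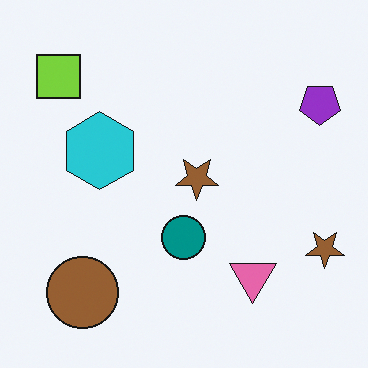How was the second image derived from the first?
The transformation is: rotated 180°.

The lime square sits in the bottom-right of the first image and the top-left of the second — consistent with a whole-image 180° rotation.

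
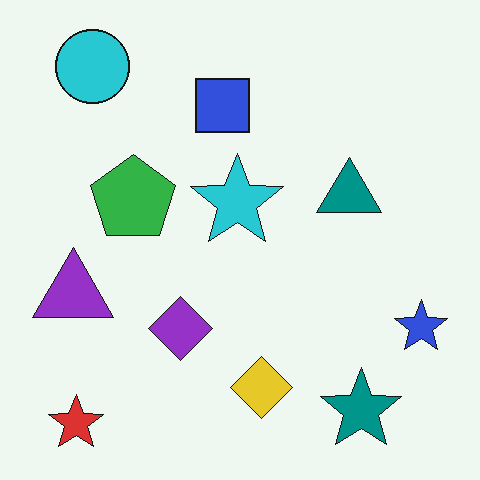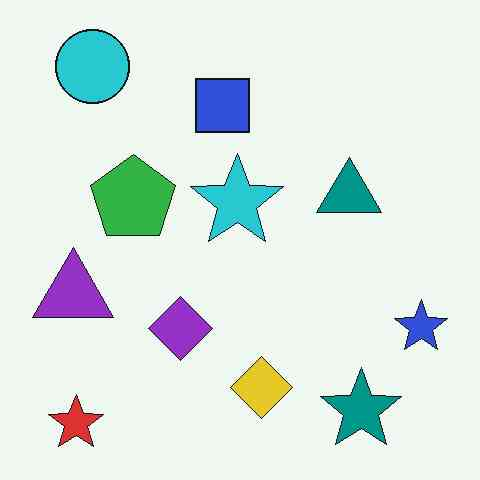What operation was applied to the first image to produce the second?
The transformation is: given moderate JPEG compression.

Blocky 8×8 compression artifacts appear around shape edges and the flat background shows ringing — characteristic JPEG degradation.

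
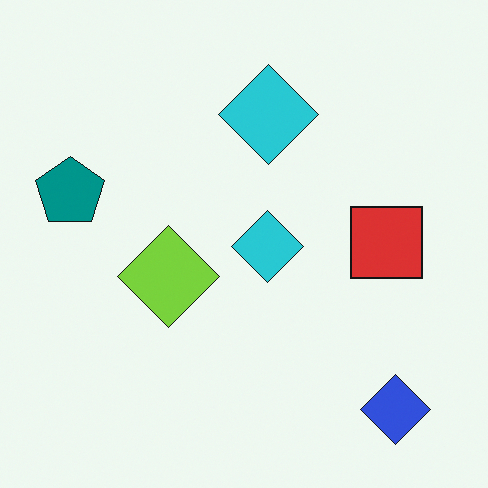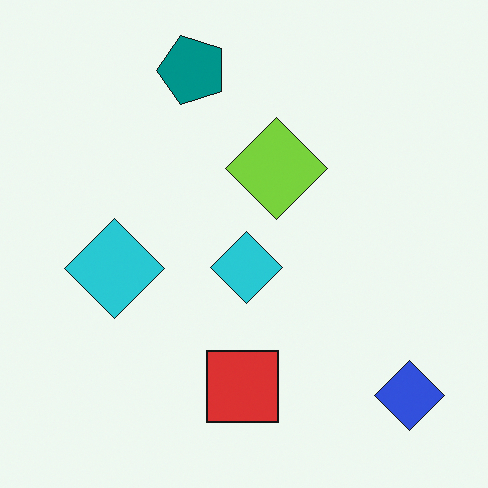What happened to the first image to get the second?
The transformation is: transposed (reflected across the top-left ↔ bottom-right diagonal).

Shapes have swapped their row and column positions — what was in the top-right is now in the bottom-left — a diagonal reflection.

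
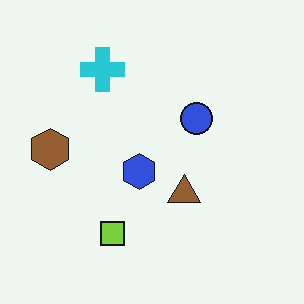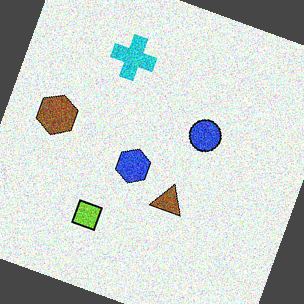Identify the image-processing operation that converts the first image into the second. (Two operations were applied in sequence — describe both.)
Degraded with moderate additive noise, then rotated clockwise by a moderate amount.

Random speckle covers the whole image, including the flat background. Every shape is tilted by the same angle and the image corners show triangular fill wedges — a whole-image rotation by a non-right angle.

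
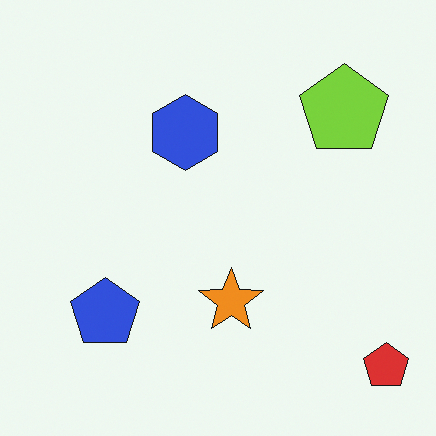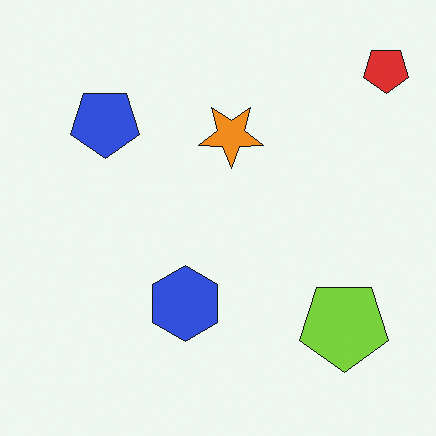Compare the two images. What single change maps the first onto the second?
Flipped vertically (top ↔ bottom).

The red pentagon is in the bottom-right of the first image and the top-right of the second — shapes on opposite sides of the horizontal midline have swapped in a mirror flip.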